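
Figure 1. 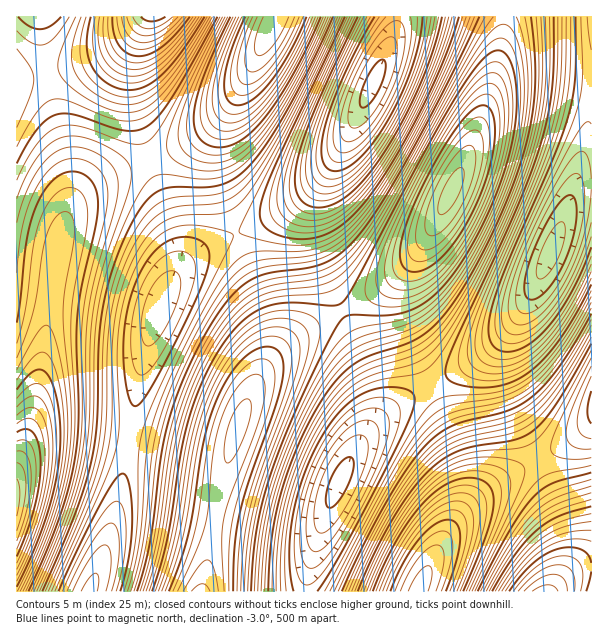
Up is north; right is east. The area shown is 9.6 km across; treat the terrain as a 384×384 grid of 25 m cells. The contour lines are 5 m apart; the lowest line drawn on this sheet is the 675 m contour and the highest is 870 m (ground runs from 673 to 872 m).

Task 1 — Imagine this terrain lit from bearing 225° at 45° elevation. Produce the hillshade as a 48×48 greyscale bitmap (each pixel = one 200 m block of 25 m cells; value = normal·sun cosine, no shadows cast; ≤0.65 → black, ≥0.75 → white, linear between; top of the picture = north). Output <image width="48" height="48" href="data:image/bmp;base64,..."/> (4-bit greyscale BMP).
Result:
<image width="48" height="48" href="data:image/bmp;base64,Qk32BAAAAAAAAHYAAAAoAAAAMAAAADAAAAABAAQAAAAAAIAEAAATCwAAEwsAABAAAAAAAAAAAAAAABEREQAiIiIAMzMzAERERABVVVUAZmZmAHd3dwCIiIgAmZmZAKqqqgC7u7sAzMzMAN3d3QDu7u4A////AERFaKvN3cuXZDIjRom8zMuodUREZ5q8yzM0Z5rN3cuoZDIjRXmrzMupdlRFZ4mruzM0V5rN3dypdTIjRXirzMuphlVFZ4mruzMzVoq93dy5dUMiNWirvLuph2VVZ4mruzMzRom83dy6hkMiNGiau7uph2VVZ4mruzMzRXm83d3Kh1MzNGeau7uph2VVZ4mruzMiNWis3d3Ll1QzNGeau7uph2VVZ4mruzMiNGir3e3LmGQzNFeKq7uph2VVZ4mqu0MyNFebzd3bqGVDNFeJq7qph2ZVZ4mqu0QyI1eazd3cqXVERFeJq7qph2ZVZ4mqu0QyI0aKvd3cuXZURFaJq7qph2ZVZ4mqu1QyI0Z5vN3cuYZURFaJqrqph2ZVZ4mau1UyIkV5rM3cuodlRVaJqrqph2ZVZniau2VDIjVoq83MuodlVVaJqruph2ZVZniau2ZDIjRom8zMupdlVWaJqruph2ZVZniau3ZTIjRnmrzMuphmVWeJqruph2ZVZniau3dUMjRXirzLuph2VWeJqrupmHZVZniaq4dkMzRWiau7uph2ZmeJqruqmHZVZniaq5hlQzRWiau7uph2ZmeJqruqmHZVZniaq5h1QzRWeau7qph2ZmeJqruqmHZVZniaq6l2RDRWeKq7qZh2ZmeJqruqmHZVVniaq6mGVERWeJqqqZh2ZmeJqruqmHZVVniau6qHVERWeJqqqYh2ZmeJq7u6mHZVVniau7qXZURWeJqqqYd2ZmeJq7u6mHZVVniau7qXZVVWeJqqqYd2ZmeJq7u6mHZVVniau7qYdlVWeJqqqYdmVWeJq7u6mHZUVWiau7uYdlVmeJqqqYdmVWZ4qru6mHZURWeau7uodmZmeJqqqYdmVVZ4mru7qHZURWeau7uodmZneJqqqYdmVVZ4mru7qXZERFeKu7uph2ZniJqqqYdmVVZ4mru7qXZENFaKu7qph2ZniZqqqYdlVVZ4mru7qXZUNFaJu7qYh2Zniaq7qphlVVVnmru7qYZUM0V5u6qYh2Z3iaq7qphlVVVniqu7uYZUM0V5q6qYd2Z3iau7uph2VFVniau7uodUMzRoqqqYd2Z3iau7uph2VEVniau7uodUMzRomqmYdmZniau7uph2VEVniau7updkMjRXmqmIdmZniau8u6h2VEVXiau7updkMiNWiamIdmZniau8y6l2VERWiau8uphkMiNGiZmHdlVmeavMy6l2VERWiavMu6h1MiNFeJmHZlVWeKu8y6mGVDRWeavMy6l1QyI1d6mHZlVWeJq8zLmGVDNGeavMy6l2QyI0Z6mHZVVWeJq8zLqHVDNFeKvMzLmGQyI0ZqmHZVRVZ5q8zLqXVDNFaKvMzLqGUyI0VqqXZVRFZ4q8zLqXVDM0aJvN3LqXVDIjVaqYZURFZ4m7zMuYZDM0V5vN3cuXZDIjRbqYdUREVomrzMuoZDM0V5rN3cuoZTMzRbqYdUREVnmrzMuoZTMjVorN3dypdUMzRLuodUMzRnirzMy5dUMzRom83dypdkMzRA=="/>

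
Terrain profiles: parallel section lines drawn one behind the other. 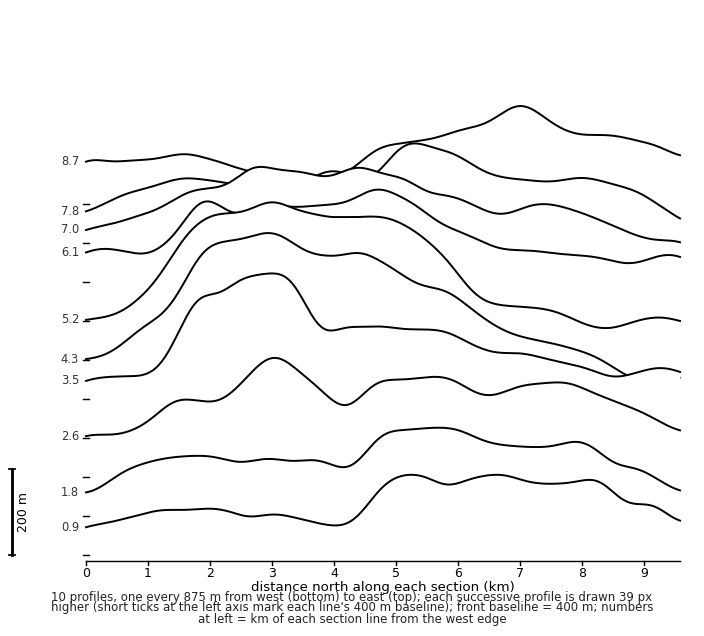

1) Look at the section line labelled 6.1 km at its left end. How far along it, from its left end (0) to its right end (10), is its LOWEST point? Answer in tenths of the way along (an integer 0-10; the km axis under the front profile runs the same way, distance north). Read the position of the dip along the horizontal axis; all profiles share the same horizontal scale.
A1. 9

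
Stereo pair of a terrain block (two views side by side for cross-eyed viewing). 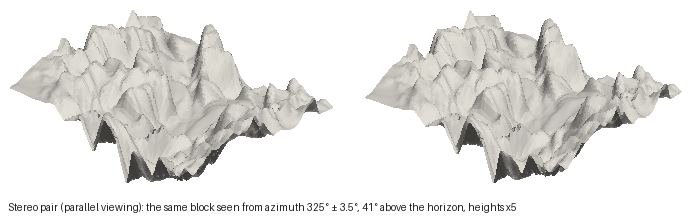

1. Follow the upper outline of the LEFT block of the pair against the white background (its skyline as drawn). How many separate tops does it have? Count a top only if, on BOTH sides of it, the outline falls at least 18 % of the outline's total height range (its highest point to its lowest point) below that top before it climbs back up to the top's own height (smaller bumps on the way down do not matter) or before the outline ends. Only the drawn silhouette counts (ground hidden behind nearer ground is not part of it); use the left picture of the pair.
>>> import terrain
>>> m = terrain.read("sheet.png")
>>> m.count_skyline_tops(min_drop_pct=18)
2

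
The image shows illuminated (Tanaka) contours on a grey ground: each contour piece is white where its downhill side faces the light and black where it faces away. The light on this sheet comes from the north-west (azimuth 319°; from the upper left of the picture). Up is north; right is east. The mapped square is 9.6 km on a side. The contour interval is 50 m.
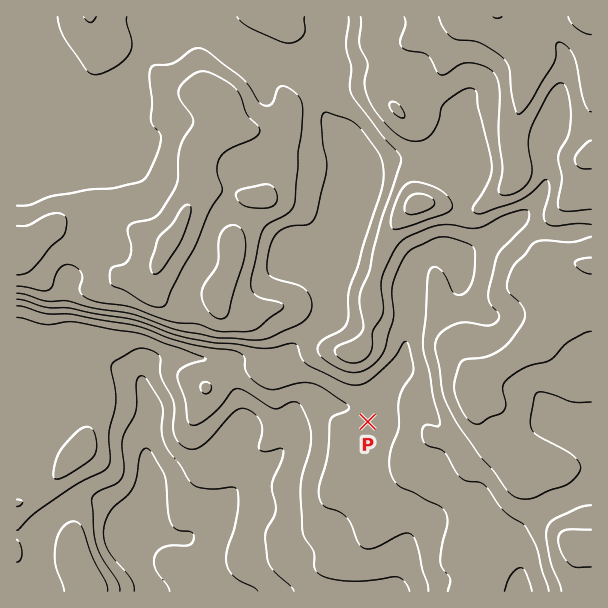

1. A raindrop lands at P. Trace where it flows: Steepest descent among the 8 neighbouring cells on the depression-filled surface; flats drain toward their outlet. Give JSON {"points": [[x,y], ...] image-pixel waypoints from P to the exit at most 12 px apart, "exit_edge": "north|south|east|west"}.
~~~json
{"points": [[368, 422], [366, 410], [354, 407], [342, 407], [330, 404], [318, 402], [306, 402], [294, 414], [293, 426], [288, 438], [281, 450], [269, 462], [257, 473], [245, 482], [233, 494], [221, 506], [209, 516], [197, 528], [185, 537], [173, 537], [161, 534], [149, 545], [143, 557], [143, 569], [147, 581], [152, 591]], "exit_edge": "south"}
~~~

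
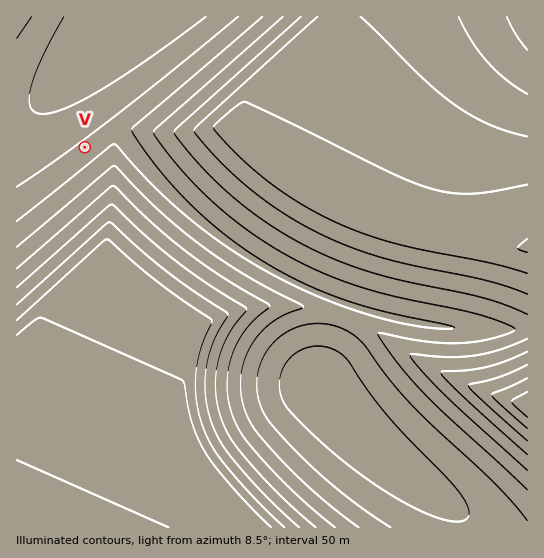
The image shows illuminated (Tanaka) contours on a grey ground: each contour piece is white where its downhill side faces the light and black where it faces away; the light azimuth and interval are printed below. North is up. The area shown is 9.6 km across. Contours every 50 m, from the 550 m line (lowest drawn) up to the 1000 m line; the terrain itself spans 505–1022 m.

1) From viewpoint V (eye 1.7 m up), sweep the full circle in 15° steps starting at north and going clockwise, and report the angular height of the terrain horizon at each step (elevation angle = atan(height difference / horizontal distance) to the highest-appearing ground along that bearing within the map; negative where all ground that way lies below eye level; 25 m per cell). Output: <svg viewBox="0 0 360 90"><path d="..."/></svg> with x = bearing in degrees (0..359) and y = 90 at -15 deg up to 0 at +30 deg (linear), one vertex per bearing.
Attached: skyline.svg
<svg viewBox="0 0 360 90"><path d="M0 64l15 1 15-1 15-2 15-6 15-5 15-1 15-2 15-3 15-1 15-2 15 0 15 2 15 4 15 6 15 4 15 3 15 2 15 1 15 1 15 0 15-2 15-3 15 2"/></svg>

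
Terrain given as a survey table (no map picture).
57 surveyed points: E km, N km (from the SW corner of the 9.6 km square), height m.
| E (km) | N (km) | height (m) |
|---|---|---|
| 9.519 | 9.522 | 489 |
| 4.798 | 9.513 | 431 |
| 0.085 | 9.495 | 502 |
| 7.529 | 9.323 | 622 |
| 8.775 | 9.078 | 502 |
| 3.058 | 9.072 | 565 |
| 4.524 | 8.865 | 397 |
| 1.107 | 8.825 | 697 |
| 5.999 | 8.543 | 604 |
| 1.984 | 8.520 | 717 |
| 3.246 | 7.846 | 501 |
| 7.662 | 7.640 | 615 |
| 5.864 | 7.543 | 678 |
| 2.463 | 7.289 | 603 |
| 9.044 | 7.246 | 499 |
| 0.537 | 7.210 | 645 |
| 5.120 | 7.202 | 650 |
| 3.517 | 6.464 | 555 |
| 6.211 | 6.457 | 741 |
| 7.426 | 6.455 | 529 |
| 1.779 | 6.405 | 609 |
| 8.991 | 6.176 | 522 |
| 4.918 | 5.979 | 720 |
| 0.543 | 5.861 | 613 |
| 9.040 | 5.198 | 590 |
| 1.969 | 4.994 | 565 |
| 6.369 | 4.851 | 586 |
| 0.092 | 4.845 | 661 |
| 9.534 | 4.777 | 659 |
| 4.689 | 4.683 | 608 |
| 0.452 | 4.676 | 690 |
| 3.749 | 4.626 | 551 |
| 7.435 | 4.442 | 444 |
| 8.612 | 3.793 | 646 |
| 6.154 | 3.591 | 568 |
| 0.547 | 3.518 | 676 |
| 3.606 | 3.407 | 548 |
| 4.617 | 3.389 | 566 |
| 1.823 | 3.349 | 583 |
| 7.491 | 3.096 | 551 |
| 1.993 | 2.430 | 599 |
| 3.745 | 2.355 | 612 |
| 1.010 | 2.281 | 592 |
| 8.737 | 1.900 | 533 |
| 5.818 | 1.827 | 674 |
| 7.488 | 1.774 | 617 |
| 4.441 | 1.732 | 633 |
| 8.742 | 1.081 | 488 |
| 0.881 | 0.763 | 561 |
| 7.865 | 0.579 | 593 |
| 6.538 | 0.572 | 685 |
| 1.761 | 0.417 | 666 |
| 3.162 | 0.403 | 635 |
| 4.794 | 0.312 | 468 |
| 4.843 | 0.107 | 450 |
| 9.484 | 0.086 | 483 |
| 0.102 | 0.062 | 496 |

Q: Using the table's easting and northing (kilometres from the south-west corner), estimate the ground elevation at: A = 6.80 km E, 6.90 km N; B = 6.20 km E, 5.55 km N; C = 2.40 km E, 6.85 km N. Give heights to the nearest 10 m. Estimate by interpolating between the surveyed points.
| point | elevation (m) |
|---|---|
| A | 670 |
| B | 670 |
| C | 600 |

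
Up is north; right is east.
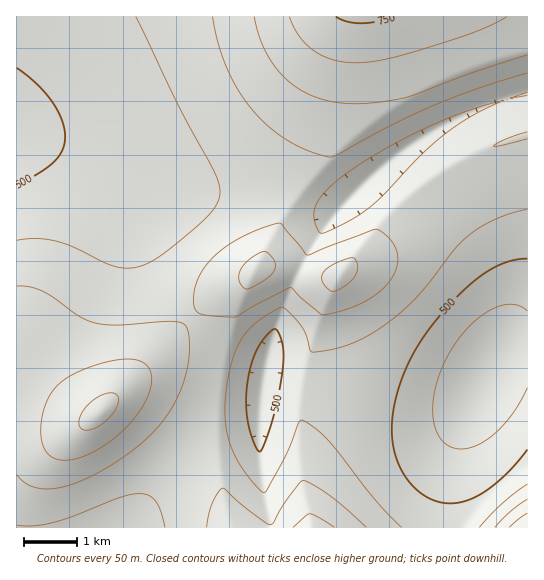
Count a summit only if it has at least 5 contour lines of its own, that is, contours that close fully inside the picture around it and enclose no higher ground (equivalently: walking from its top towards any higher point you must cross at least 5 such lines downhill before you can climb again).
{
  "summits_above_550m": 0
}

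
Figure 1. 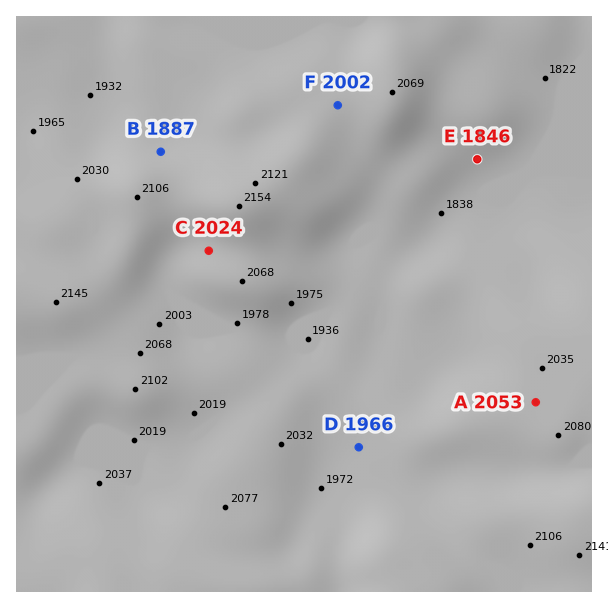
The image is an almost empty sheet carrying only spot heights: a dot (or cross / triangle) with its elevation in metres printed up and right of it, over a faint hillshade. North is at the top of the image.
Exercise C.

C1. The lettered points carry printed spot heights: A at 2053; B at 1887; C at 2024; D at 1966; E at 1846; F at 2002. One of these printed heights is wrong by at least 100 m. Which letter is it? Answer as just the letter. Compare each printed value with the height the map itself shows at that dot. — B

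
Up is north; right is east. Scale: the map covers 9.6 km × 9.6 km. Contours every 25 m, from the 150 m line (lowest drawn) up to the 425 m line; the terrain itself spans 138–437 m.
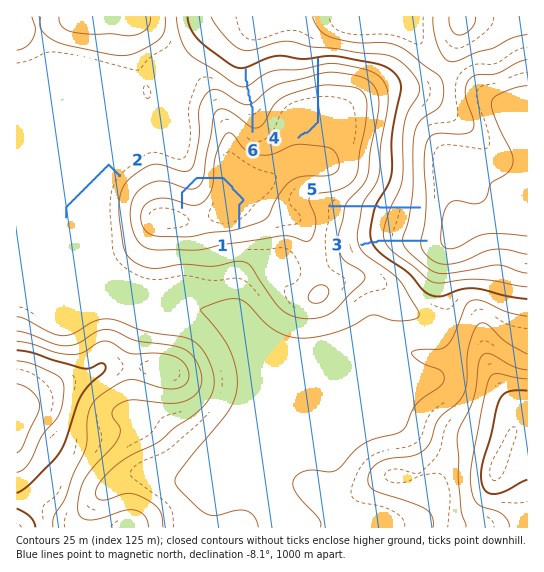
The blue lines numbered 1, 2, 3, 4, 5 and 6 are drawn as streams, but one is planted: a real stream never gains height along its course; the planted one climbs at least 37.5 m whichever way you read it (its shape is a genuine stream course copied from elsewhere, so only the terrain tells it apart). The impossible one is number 1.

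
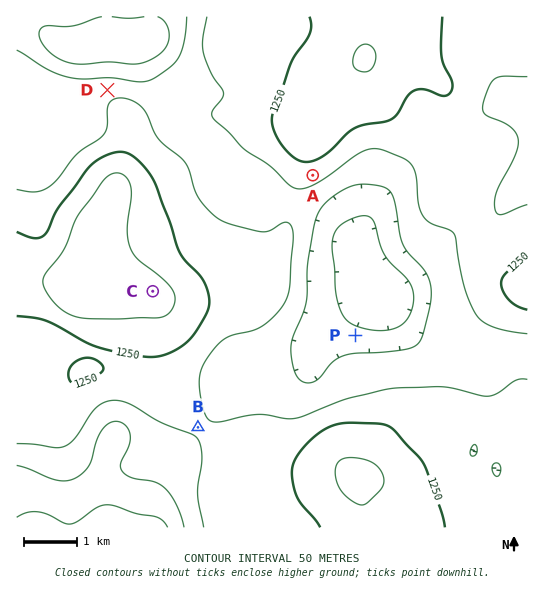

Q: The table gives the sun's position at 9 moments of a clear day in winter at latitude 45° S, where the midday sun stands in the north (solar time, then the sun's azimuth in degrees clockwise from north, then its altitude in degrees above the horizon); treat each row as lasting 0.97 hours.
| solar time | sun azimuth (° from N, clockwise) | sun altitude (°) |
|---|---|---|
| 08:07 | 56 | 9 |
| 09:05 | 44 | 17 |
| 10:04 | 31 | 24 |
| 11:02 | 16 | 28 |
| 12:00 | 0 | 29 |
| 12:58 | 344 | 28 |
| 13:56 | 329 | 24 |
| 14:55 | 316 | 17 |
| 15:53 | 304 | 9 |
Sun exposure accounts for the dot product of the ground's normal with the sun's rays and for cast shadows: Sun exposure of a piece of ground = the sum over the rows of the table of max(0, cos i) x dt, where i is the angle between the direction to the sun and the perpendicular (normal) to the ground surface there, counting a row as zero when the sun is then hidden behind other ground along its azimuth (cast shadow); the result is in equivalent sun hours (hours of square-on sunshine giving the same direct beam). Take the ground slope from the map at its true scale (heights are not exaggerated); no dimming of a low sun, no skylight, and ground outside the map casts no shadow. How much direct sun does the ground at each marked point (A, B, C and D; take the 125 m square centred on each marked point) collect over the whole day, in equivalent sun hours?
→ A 2.3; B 3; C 3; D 3.7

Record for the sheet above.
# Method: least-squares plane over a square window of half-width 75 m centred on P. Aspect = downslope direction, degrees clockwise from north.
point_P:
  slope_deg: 6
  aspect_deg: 8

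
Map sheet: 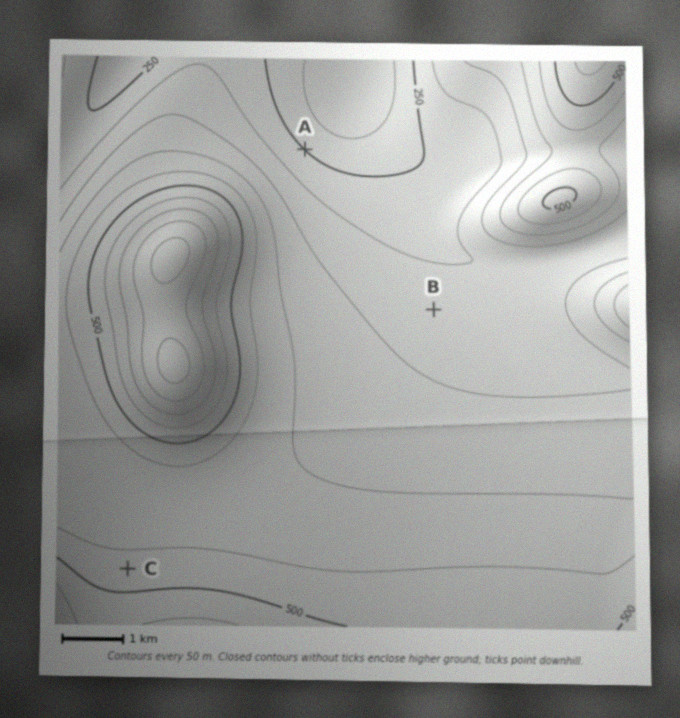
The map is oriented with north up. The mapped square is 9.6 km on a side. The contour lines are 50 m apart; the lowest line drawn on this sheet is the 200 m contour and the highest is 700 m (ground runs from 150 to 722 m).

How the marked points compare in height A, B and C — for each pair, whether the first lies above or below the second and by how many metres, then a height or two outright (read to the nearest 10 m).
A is below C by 220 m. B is below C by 150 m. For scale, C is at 470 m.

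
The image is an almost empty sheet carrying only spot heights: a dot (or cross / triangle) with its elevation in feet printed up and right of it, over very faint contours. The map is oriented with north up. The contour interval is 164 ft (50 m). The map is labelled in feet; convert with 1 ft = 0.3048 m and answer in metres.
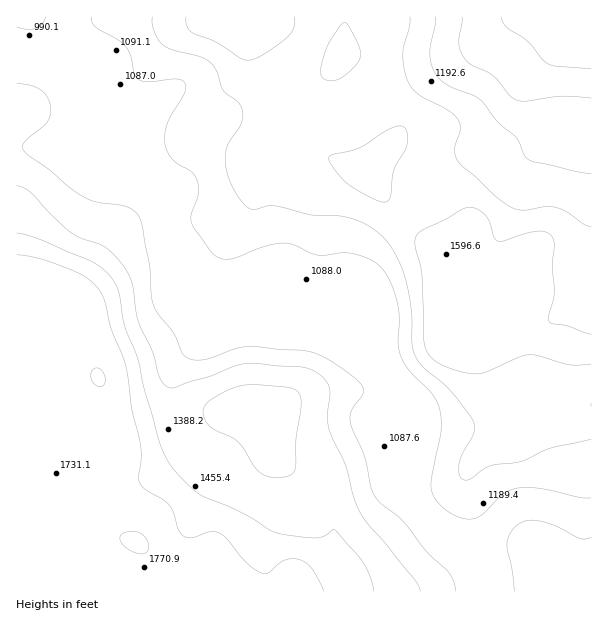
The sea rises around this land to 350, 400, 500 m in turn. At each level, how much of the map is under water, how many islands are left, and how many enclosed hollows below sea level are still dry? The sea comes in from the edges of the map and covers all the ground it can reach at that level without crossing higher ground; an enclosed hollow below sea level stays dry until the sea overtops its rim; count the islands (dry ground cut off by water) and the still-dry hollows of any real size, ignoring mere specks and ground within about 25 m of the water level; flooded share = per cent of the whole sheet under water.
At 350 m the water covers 28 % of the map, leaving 0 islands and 0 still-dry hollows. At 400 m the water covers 46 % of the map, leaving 0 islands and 0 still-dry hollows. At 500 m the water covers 86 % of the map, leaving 0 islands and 0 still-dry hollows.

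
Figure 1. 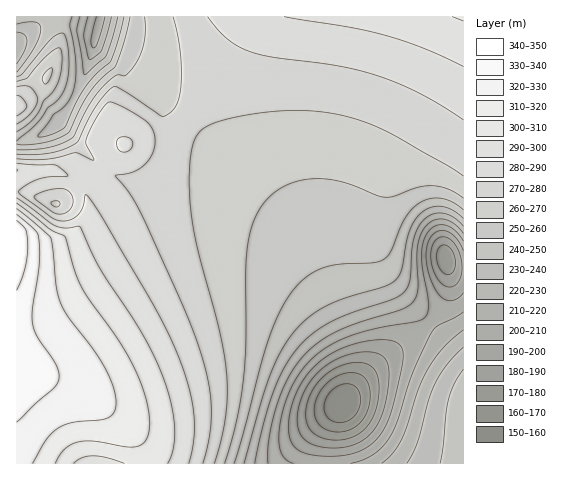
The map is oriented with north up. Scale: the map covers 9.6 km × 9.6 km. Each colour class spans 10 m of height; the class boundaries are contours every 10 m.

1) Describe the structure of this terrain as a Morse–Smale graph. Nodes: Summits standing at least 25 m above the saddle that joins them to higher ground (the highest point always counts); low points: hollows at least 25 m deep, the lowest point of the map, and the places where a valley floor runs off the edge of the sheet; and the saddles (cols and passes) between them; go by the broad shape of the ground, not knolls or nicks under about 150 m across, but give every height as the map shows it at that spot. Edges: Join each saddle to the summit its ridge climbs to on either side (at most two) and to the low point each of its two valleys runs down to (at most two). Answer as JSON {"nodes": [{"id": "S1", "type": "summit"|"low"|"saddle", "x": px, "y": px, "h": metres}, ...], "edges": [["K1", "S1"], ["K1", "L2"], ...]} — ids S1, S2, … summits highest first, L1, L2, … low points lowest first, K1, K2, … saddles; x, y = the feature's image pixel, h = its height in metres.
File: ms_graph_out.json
{"nodes": [
{"id": "S1", "type": "summit", "x": 17, "y": 243, "h": 350},
{"id": "S2", "type": "summit", "x": 461, "y": 17, "h": 301},
{"id": "S3", "type": "summit", "x": 17, "y": 109, "h": 285},
{"id": "S4", "type": "summit", "x": 463, "y": 416, "h": 245},
{"id": "L1", "type": "low", "x": 342, "y": 404, "h": 151},
{"id": "L2", "type": "low", "x": 446, "y": 259, "h": 173},
{"id": "L3", "type": "low", "x": 98, "y": 26, "h": 206},
{"id": "K1", "type": "saddle", "x": 186, "y": 120, "h": 270},
{"id": "K2", "type": "saddle", "x": 17, "y": 143, "h": 250},
{"id": "K3", "type": "saddle", "x": 430, "y": 322, "h": 209}],
"edges": [["K1", "S1"], ["K1", "S2"], ["K1", "L1"], ["K1", "L3"], ["K2", "S1"], ["K2", "S3"], ["K2", "L3"], ["K3", "S2"], ["K3", "S4"], ["K3", "L1"], ["K3", "L2"]]}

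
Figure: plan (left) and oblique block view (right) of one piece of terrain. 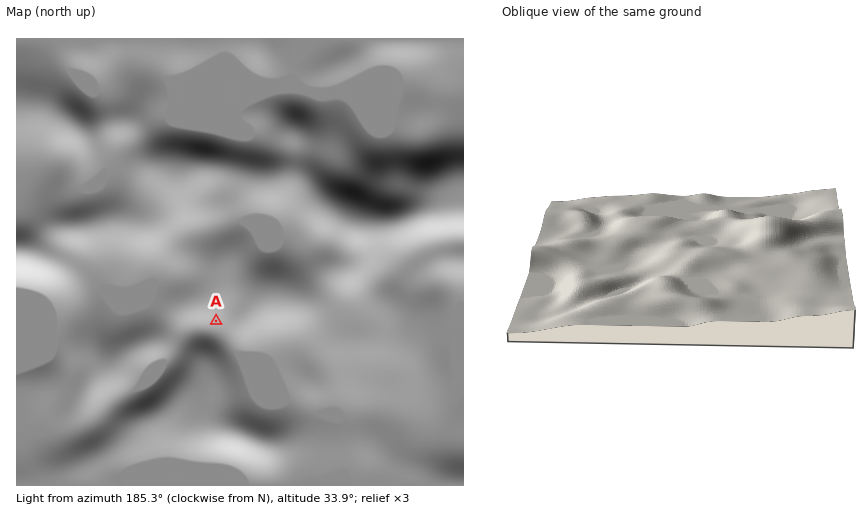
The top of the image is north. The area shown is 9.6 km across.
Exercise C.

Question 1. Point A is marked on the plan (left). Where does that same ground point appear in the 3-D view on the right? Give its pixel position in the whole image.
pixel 668 269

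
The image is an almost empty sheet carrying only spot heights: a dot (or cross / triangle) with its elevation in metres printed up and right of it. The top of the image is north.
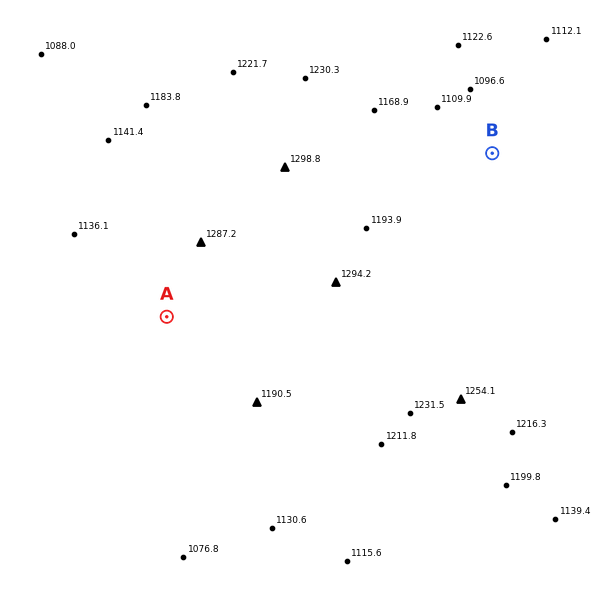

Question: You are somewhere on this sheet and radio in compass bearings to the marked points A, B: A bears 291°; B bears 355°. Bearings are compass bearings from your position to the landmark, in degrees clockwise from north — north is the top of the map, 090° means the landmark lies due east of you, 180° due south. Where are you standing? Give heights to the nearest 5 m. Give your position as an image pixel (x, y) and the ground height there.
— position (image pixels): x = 518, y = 452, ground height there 1185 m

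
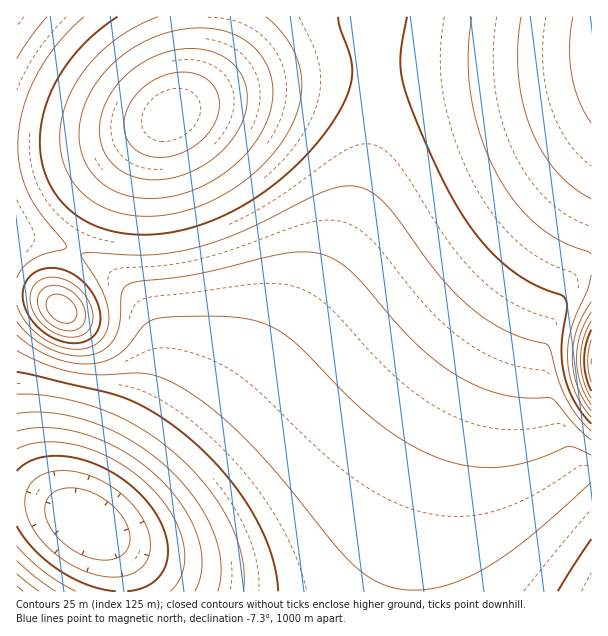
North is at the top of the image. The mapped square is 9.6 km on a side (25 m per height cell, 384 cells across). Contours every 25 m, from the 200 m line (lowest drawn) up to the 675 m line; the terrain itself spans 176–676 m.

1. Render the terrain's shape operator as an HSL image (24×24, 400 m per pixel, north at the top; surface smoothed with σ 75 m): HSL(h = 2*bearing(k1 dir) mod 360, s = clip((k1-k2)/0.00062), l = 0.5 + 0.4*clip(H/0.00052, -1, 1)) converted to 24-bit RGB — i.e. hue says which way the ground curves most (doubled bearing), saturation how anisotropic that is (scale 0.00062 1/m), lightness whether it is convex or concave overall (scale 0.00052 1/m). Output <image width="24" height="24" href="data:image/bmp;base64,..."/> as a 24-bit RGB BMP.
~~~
<image width="24" height="24" href="data:image/bmp;base64,Qk32BgAAAAAAADYAAAAoAAAAGAAAABgAAAABABgAAAAAAMAGAAATCwAAEwsAAAAAAAAAAAAAdYN5c3V8e2l8f2B3glpwh1ppi11ijmljkHhpkIJvjYd0ioh4h4Z7hIR9goJ+goB+gYB+goB+goB+g4B9hIF9hYJ8hoJ8h4N7fX5teGhneFxkelVgflRcg1lYiGpfjXxlkYprkZFxi451h4p5hId8g4R9goJ+gYB+gX9+gn9+goB9g4B9hIF9hYF8hoJ8h4J7f21feVpYd1JXeFJWe1hXgGtfh4Bli45qiJJvhZFzg453gop6goZ8gYN+gYF+gYB+gX9+gn9+gn99g4B9hIB9hYF8hoF8h4F7gVxXe1NWeFNZd1pdeGpjfoBqe4tsepJuepRyfJF1fY15f4h7gIV9gYJ+gYB/gX9+gX5+gn9+gn99g399hIB9hYB8hoB8h4F7g1deflhlel5sd2pxcXtzb4l1b5J1cZZ2dJR3d5B5eot7fYZ9f4N+gIF/gX9/gX5+gX5+gn5+gn59g399hH99hYB8hoB8inF1h150g2J+eWqBcHaDcIyLcJSIcZiFdJeCdpOAeY1/fIh/foR/f4F/gIB/gX5/gX5+gX5+gn5+gn59g359hH99hX98hnl5l0d6jGaMfWqLbm6Nb4ORcJSWcZmTc5eNdpSIeY+Ee4mCfYWAf4KAgIB/gH9/gX5/gX5/gX5+gn1+gn59g359hH59hX98jV6LoARng2yReW+Pc3qNco6ScZeVc5eTdpONeY6Ie4qEfYWCfoKBf4CAgH+AgH5/gX5/gX5/gX5/gn1+gn19g359hH59hH18ghuZsQCgjmuPi2ZvjIxkYpdgZJqBcJSNd42JeomFfIWCfoOAf4GAf3+AgH6AgH6AgX5/gX5/gX5/gn1+gn1+g319g359hXeEQgCTiwDpnUBkqUgrpr8sMcc+Sa2PZ5KTd4iFe4SAfIJ/fYF+foB/f39/gH6AgH6AgX6AgX5/gX5/gn1/gn1+g319g319eHGHAQCRChj3vBZ31GxMe+51OvDMNoe4Y3OOeIKAeoJ6e4J7fIF8fYB9fn9+f35/gH6AgH6AgX6AgX5/gn1/gn1/g31+g319fHiEAESYAKTqi0Li2PPw1Pf0PkblWTOndGaFe4B4e4N3eoJ4eoF5e4B7fIB9fn9/f35/gH6AgX6AgX6Agn6Agn5/g31/g31+g319JIGXALSRXunxs/K903B+vRaWlT+Jgm50foR0eoV0eIR1doN2eIJ6eoF8fIB+fX9/fn6AgH6AgX6AgX6Agn6Agn5/g35/hH1+ZoSJFppoK9ox4OAYvSgPoitIjV1mh4JxgIdyeYdydYZyc4V0dYN5d4J8eoF+fICAfX6Afn6AgH6BgX6Bgn6Agn6Ag35/g35/g31+UJGCh5xJo3o5n1FBlF5djHpvi4lzgopzeYlycohxcYd1coV5dIR9d4N/eYGBe3+BfX6Af36BgX6Bgn6Bgn6Ag36Ag35/hH5/d4V7iXNtkGlokmxwkHN0jn53jIh4hot3e4p1col0cYl4cYd8coZ/dISCd4ODeoCCfH6BfX2BgH6BgX6Cgn6Bg36Ag36AhH5/hH5/jHSLj3SJkXeGknqCkXx9joR+i4t/f4p8d4p8c4p/cYmCcYiFcoaGdYOEeICDen6CfH2Bfn2BgH6Cgn6Cgn+Bg3+Bg3+AhH+AhHSNi3aQknmSlH2OlIGKkoSHjYeGhIqFfouHd4uJcouLcIeKcYSIc4GGdn+EeX6De32CfX2Cf36CgX6Cgn+Cg3+Bg3+BhH+AenSNgneQinuSk4CVloOTloaRk4iQjIiPgoaNe4WNdIONcYGMcH+Kcn2IdH2Gd3yEenyDfHyCfn2CgH6Cgn+Cg3+Cg3+Bg4CBc3eMd3eOgHyQioGTk4WVl4eWl4iWkoeViYOSfX2QdnqPcnmOcXiLcXmJc3mHdnqFeXuEe3yDfX2CgH6CgX+Cgn+Cg4CCg4CBcn+LdYCNe4GOgYOPjIeRlIiTl4eUl4WWkYGViHyTfneRdnOPcXGMcXOKc3aHdniGeHqEe3uDfXyCf36CgH+CgoCCgoCCg4CCcYaKc4iLd4qMfouMhYqLjoiLkoaMlYOOlX+SkXuTiHeRgHOPeXKMdnKJdXSHdnaGeHiEenuDfHyDfn6CgH+CgYCCgoCCg4CCcYiGcYqFc4uDeIuBfop/iYuCjoWCkX+Ck3uFkniJj3WLinOMgnOJfHSGeXWFeHeEeXiEenqDfHyDfn6Cf3+CgICCgYCCgoGCcYeAcIl+cIp7c4t4eIt2hIt5jIh6j353knNzkm9zj25ziW91g3N4f3d+eXh/eHmBeXqCe3uCfH2Cfn6Cf3+CgICCgYCCgoGC"/>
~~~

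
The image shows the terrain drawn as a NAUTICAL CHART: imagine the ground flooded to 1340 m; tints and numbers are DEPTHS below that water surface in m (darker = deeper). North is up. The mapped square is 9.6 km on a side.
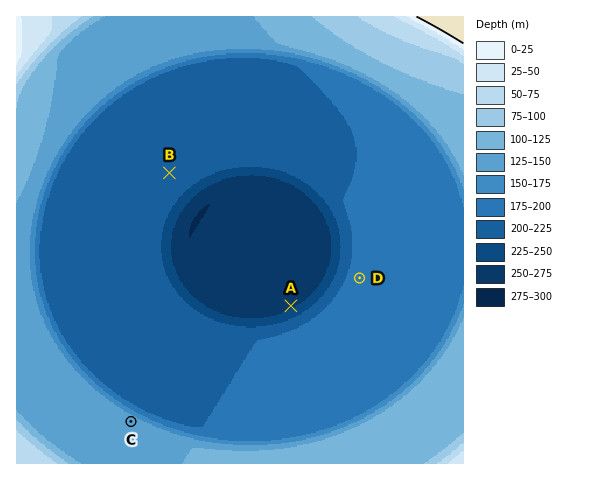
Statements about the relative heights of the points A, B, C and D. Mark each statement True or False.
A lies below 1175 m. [True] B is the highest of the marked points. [False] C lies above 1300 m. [False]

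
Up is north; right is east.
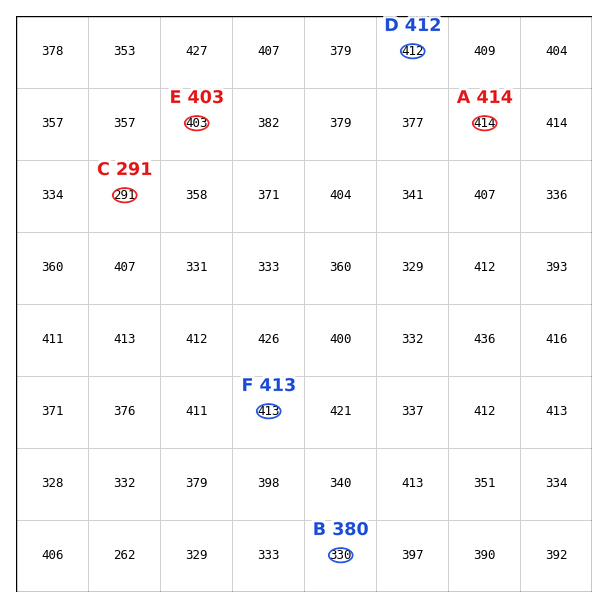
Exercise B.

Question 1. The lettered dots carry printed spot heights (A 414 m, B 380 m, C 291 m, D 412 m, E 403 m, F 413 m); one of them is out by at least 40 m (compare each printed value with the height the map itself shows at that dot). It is B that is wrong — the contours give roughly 330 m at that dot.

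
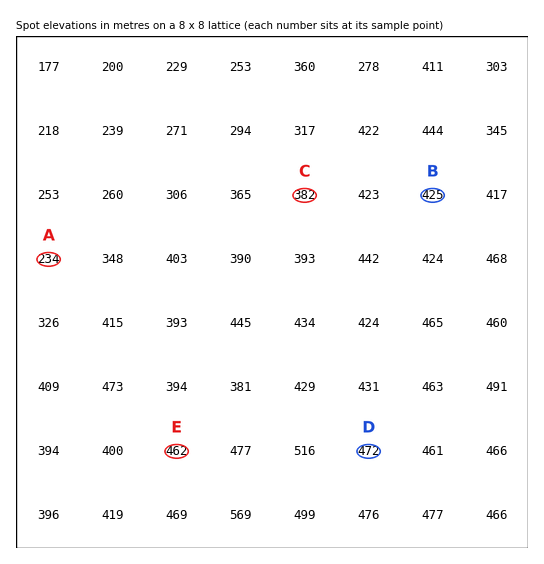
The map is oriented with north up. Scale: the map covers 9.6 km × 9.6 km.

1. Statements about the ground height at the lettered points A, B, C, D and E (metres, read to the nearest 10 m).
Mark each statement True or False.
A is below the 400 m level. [True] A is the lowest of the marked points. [True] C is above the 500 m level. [False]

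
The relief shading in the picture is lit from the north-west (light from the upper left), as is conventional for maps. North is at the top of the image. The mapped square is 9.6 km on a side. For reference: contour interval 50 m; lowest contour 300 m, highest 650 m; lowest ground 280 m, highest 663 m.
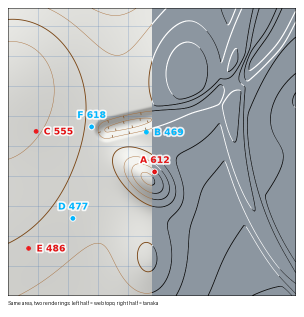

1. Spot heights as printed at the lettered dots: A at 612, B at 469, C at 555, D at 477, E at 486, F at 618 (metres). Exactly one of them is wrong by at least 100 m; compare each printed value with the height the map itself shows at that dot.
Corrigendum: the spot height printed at F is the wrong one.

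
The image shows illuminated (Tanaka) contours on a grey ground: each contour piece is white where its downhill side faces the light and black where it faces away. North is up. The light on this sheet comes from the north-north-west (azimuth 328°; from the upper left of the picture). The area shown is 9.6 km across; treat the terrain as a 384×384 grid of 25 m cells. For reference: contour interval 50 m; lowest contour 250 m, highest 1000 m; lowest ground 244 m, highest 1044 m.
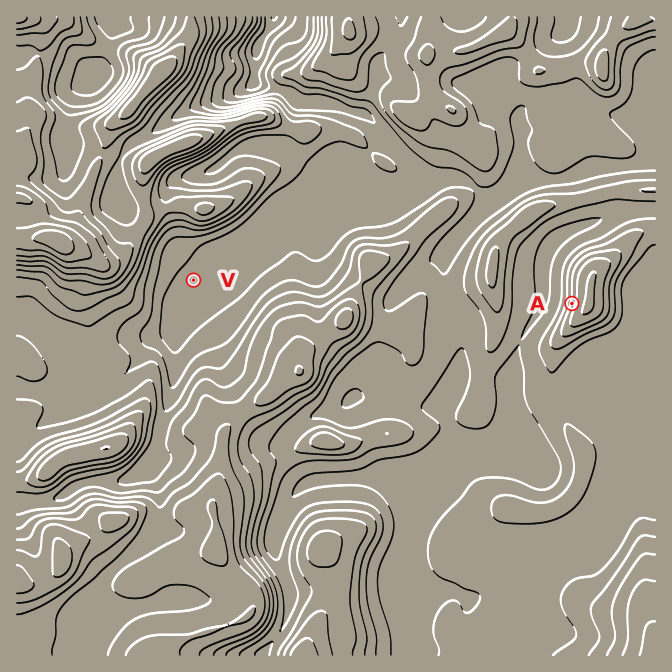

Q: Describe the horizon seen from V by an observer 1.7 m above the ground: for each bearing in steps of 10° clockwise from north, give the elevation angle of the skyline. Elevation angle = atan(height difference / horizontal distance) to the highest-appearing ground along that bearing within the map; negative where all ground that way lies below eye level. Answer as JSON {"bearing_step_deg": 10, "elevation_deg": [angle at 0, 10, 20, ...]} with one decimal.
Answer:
{"bearing_step_deg": 10, "elevation_deg": [14.2, 15.3, 12.6, 8.4, 1.7, 2.1, 1.5, 0.8, 3.6, 3.9, 6.5, 8.0, 9.0, 9.3, 8.5, 8.1, 6.7, 7.0, 6.2, 4.7, 7.2, 8.2, 5.6, 5.0, 7.5, 9.6, 11.3, 15.7, 18.4, 17.9, 17.1, 15.7, 14.9, 13.1, 12.3, 12.3]}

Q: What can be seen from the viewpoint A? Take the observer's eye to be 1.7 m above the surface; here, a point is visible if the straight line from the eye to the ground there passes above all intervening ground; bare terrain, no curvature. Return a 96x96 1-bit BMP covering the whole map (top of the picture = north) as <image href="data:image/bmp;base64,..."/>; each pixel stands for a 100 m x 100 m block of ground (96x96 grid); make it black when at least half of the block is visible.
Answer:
<image width="96" height="96" href="data:image/bmp;base64,Qk2+BAAAAAAAAD4AAAAoAAAAYAAAAGAAAAABAAEAAAAAAIAEAAATCwAAEwsAAAIAAAAAAAAA////AAAAAAAAAB4AAD///gAAAAAAAB4AAD///gAAAAAAAAAAAD///gAAAAAAAAAAAB///wAAAAAAAAAACB///wAAAAAAAAAADA///wAAAAAAAAAAHA///4AAAAAAAAAAHAf//4AAAAAAAAAAHAP//4AAAAAAAAAAHAH//wAAAAAAAAAAHAD//gAAAAAAAAAAeAD//gAAAAABAAAA+AD//gAAAAABgAAB+AD//gAAAAABwAAB+AH//gAAAAABwAAD+AP//wAAAAADAAAD+Af//wAAAAACAAAD/Af//4AAAAAGAQAD/Af//+AAAAAGAIAD/A////wAAAAMAcAD/A////wAAAAAB+AD/B////4AAAAAH+AH/A////4AAAAAGAAH+AP///4AAAAAAAAH+AB///4AAAAAAAAH8AAf//8AAAAAAAAD8AAH//8AAAAAAAAD8AAB//8AAAAAAAAD8AAAf/8AAAAAAwAD+AAAH/8AAAAAA4AB/AAAD/+AAAAAA8AB/gDwD/+AAAAAA8AB/wP4P/+AAAAAAIAB/8f///+AAAAAAAAB///////AAAAAAAAA///////AAAAAAAAAB//////AAAAAAAAAA//////gAAAAAAAAA//////gAAAAAAAAA/+A///gAAAAAAAAAD+AP//wAAAAAAAAAB/AH//wAAAAAAAAAB/AH4fwAAAAAAAAAD/gHwP4AAAAAAAAAD/gH4H4AAAAAAAAAD/wH4H8AAAAAAAAAD/4PwH+AAAAAAAAAB/4PwH/AAAAAAAAAAB4fwD/gAAAAAAAAAB8PgD/wAAAAAAAAAB8PAD/4AAAAAAAAAB+GAD/8AAAAAAAAAA+GAD/8AAAAAAAAAA+AAD/8AAAHAAAAAA+AAH/+AAAD4AAAAAeAAH/8AAAB8AAAAAOAAH/4AAAB+AAAAAHAAH/wAAAD+AAAAAHAAH/wAAA//AAAAAHAAH/wAAB//AAAAACAAD/wAAB/nAAAAAAAAD/wAAD/nAAAAAAAAB/wAAD/jgAAAAAAAB/wAAB/BgAAAAAAAA/wAAAeBwIAAAAAAAPwAAccAwPgAAAAAAH4AA8MBgHwAAAAAAB4AB4MAABwAAAAAAAAABwMAAAYAAAAAAAAABgEBAAIAAAAAAAAABAEBgAAAAAAAAAAADgABwAAAAAAAAAAABgAB8AAAAAAAAAAABwAA/gAAAAAAAAAABgAAP4AAAAAAAAAAAAAAD8AAAAAAAAAAAAAAA/AAAABAAAAAAAAAAPgAAAHwAAAAAAAAAB+AAAP8AAAAAAAAAAPgAAf+AAAAAAAEAABgAAH+AAIAAAAGAAAAAABwAA4AAAADwAAAAABgAB4AAAAB8AAAAAAAAD8AAAAA+AAADwAAAP8AAAAAfAAAPwAAAf8AAAAAPAAA/gAAAP8AAAAAHwAAfgAwAAOAAAAAH4AAPgB/gwAAAAAAD4AAHgB//wAAAAAAB8AAD4AAf4AAAAAAA+AAB8AAH4AAAAAAA/AAA8AAB4AAAAAAA/AAA8AAAYAAAAAAA/gAA4AAAYAAA="/>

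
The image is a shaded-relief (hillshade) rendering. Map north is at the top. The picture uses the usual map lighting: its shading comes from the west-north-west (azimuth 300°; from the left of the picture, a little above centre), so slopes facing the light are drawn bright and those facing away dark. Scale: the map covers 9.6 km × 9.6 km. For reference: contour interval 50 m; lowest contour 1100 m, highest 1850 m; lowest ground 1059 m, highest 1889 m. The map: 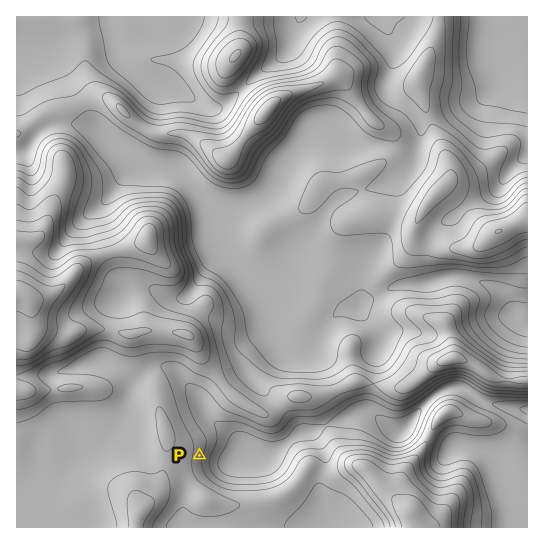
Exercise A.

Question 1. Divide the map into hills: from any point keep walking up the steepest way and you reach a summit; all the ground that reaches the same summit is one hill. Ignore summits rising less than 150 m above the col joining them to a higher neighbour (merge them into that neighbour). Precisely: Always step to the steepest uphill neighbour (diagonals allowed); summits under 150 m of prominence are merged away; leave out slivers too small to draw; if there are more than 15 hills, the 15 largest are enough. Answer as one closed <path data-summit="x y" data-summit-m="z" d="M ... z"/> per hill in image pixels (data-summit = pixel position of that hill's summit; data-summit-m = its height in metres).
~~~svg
<path data-summit="17 294" data-summit-m="1889" d="M299 16l-283 1 1 511 312-1-9-32 0-16 5-16 0-6-4-12-10-12 44-20 14-2-1-5 7-28 1-25 5-12-1-7-22-26-13 1-10 6-14 18-11 0-17-8-13-15-4-13 0-10 9-12 4-10 0-11-25-53-2-2-39 17-6-1-21-26-17-17-5-3-21-2-55-35-11-15-26-50-12-12-8-1 29-21 8-4 28-5 4-5 6 38 13 15 21 15 9 2 15 0 31 18 13 1 9-5 32-31 20-13 9-9 7-21 5-10z"/><path data-summit="498 231" data-summit-m="1551" d="M527 53l-22 2-1 12-4 11-7 9-12 12-60 22 0 13-6 18-6 1-20-5-36-4-28-15-8 0-9 8-21 26-14 27-10 9 21 40 5 15 0 11-4 10-9 12 0 10 4 13 13 15 17 8 11 0 11-15 7-6 6-3 10 0 10-8 28-14 10-3 27-1 15-6 20 0 30 11 13 14 5 13 8 6 7 1z"/><path data-summit="267 110" data-summit-m="1629" d="M378 16l-77 0-13 34-9 9-20 13-32 31-9 5-13-1-31-18-15 0-9-2-21-15-13-15-6-38-4 5-28 5-8 4-26 20 17 14 26 50 11 15 55 35 21 2 5 3 17 17 19 24 8 3 46-21 7-9 11-23 21-26 9-8 12 2 29 14 31 3 20 5 7-2 4-10 1-16-6-11-22-15-6-9-2-5 10-27 0-17z"/><path data-summit="453 358" data-summit-m="1628" d="M465 277l-20 0-15 6-33 2-32 16-6 6 5 10 13 13 4 8-5 15 0 16-8 41 27 21 4 1 6-3 11-15 19-19 14-7 12 0 25 15 35 6 7 0 0-86-7-2-8-6-5-13-13-14z"/><path data-summit="410 511" data-summit-m="1693" d="M369 412l-14 1-44 20 10 12 4 12 0 6-5 16 0 16 10 33 198-1 0-33-19-4-13-28-7-7-19-8-17 1-43-21-11 5-4-1z"/>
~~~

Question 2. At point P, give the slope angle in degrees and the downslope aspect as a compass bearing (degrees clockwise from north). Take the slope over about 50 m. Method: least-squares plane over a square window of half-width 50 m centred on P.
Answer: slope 16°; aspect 103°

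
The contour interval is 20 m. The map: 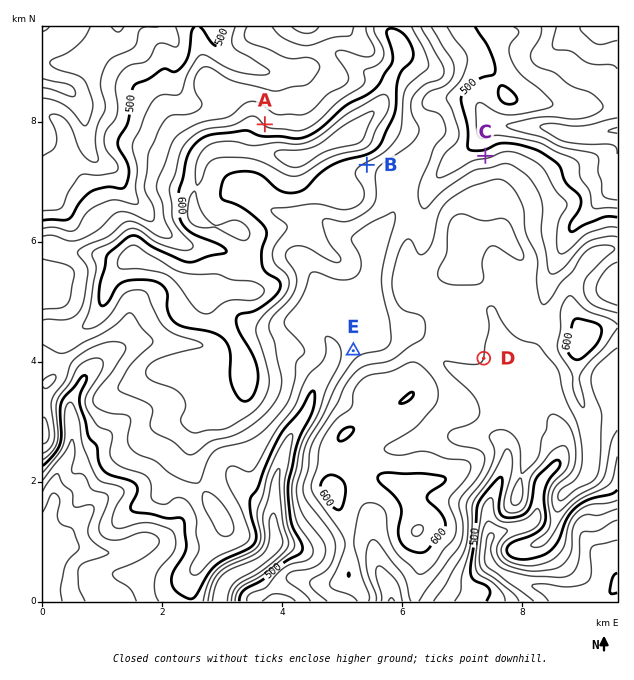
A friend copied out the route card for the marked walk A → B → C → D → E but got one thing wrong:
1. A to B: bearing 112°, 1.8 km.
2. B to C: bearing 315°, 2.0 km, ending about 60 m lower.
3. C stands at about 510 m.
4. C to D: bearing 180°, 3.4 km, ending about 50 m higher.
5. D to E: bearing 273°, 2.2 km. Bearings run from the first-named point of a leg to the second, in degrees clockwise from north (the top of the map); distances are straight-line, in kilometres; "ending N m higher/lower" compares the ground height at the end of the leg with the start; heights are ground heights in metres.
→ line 2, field bearing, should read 86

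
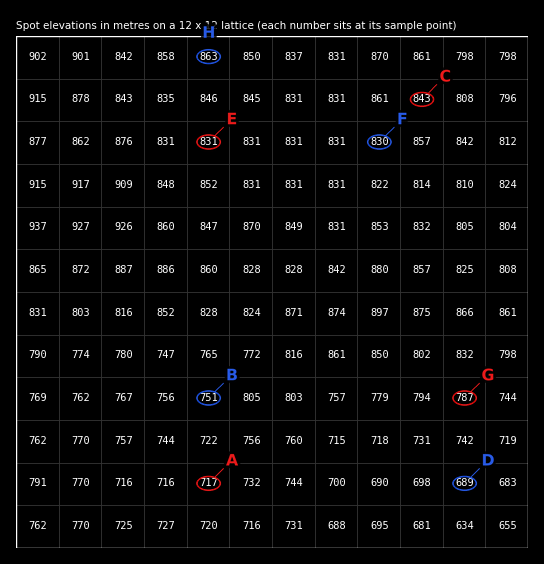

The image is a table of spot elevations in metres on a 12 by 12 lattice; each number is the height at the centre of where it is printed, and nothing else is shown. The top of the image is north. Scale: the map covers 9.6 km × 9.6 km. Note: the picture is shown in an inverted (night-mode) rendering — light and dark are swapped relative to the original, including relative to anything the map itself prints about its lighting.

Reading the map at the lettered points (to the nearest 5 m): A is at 715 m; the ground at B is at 750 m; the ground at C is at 845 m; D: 690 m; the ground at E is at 830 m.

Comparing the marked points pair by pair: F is higher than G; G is lower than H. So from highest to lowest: H F G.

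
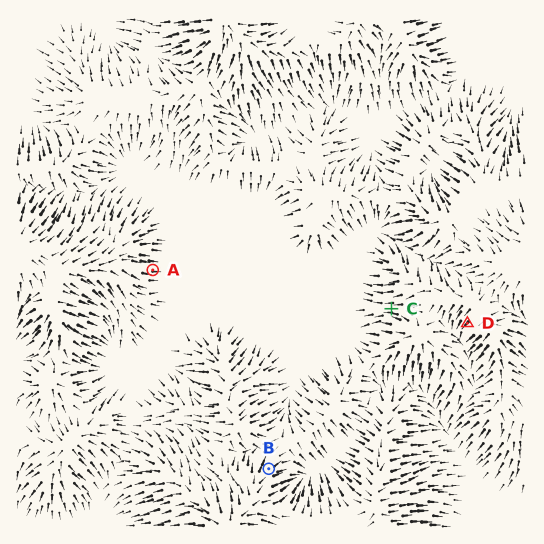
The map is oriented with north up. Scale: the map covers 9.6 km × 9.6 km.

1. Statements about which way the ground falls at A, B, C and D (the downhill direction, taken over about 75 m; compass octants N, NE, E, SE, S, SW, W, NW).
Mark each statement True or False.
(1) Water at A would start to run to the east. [True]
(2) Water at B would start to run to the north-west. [False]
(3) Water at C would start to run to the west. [True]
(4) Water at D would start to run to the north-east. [False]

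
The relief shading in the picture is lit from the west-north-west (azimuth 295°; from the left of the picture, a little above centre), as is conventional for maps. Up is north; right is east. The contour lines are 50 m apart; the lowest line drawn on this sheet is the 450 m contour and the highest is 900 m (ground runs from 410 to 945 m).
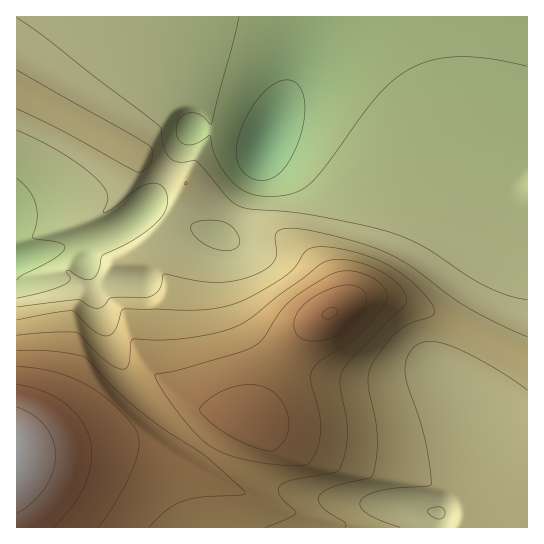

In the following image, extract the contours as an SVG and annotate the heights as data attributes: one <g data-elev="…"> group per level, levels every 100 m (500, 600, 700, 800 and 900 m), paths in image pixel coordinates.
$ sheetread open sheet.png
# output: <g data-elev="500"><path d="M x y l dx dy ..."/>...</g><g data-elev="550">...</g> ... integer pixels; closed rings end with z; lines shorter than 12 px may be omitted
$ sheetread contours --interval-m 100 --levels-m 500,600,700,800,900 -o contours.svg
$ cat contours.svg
<g data-elev="500"><path d="M17 178l12 12 7 15 1 13-4 17 0 3 25 4 6 3 1 2-3 6-7 5-33 17-5 5"/><path d="M527 66l-36-7-29-2-25 2-23 8-19 12-17 16-52 71-17 19-11 6-11 4-14 2-15-1-16-6-14-13-13-20-5-21-13 7-10 2-8-4-3-8 3-14 8-6 6 0 6 1 6 4 5 6 1 0 28-107"/></g><g data-elev="600"><path d="M400 527l-30-12-8-6-2-6 5-6 12-6 20-3 30-2 4-1-2-22-5-26-19-62 1-14 7-13 6-4 8-3 11 1 12 4 39 19 38 25"/><path d="M527 337l-33-15-28-15-55-40-22-13-43-15-32-8-20-3-11 1-7 4-1 5 1 17-5 10-11 8-17 6-16 3-17 0-45-8-2 1-3 14-7 6-8 3-34 0-8 8-4 2-8-1-13-7-61 7"/><path d="M17 109l48 23 72 40 4 0 3-2 7-8 1-11-3-6-132-75"/></g><g data-elev="700"><path d="M265 527l30-13 0-3-11-10-5-7-1-5 3-4 14-6 40-6 5-4 5-18 2-17-1-17-6-30 1-12 3-6 6-8 55-56 2-6-2-6-5-7-9-8-15-9-18-7-17-3-14 2-8 4-69 54-16 8-21 7-30 5-22 1-28-1-2 4-2 21-2 3-4 2-8-2-9-6-29-29-27 0-33 3"/></g><g data-elev="800"><path d="M98 527l20-29 16-32 5-20 0-8-3-8-8-11-18-18-26-18-15-6-17-6-35-4"/><path d="M264 450l9 1 4-2 8-10 4-10 0-11-4-11-6-9-8-7-8-4-8-2-18 1-20 8-17 13 0 3 3 5 20 16 19 11z"/><path d="M308 341l10 0 12-3 12-5 9-7 8-9 6-12 1-8-3-7-10-5-14 1-18 7-16 10-8 11-3 12 4 10z"/></g><g data-elev="900"><path d="M17 514l16-12 12-15 8-16 3-16-3-16-8-13-12-11-16-8"/></g>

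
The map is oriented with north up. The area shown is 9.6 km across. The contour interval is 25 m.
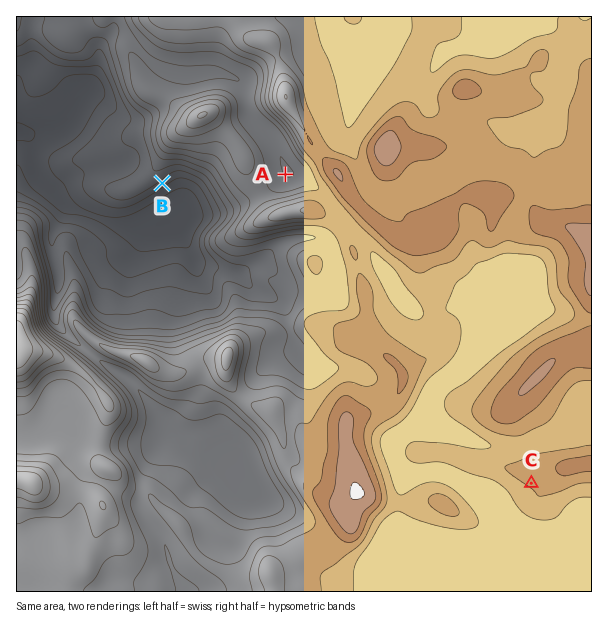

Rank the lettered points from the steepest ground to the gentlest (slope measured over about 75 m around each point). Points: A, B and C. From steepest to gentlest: B C A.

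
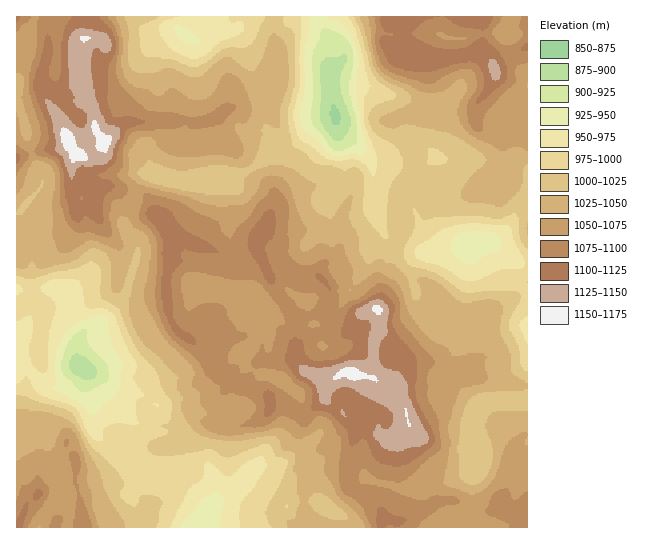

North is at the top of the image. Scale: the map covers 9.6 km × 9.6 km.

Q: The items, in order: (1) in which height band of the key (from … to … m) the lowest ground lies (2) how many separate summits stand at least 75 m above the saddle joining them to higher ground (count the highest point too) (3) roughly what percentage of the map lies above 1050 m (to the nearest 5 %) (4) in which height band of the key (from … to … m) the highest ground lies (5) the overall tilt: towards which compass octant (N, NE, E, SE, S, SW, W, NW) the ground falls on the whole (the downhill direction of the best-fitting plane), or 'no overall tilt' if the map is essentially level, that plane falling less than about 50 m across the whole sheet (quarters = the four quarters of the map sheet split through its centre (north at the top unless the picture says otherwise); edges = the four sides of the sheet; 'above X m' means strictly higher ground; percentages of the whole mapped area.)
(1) Between 850 and 875 m: that is the band holding the lowest ground.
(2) Counting only tops that stand 75 m proud, the map has 4 summits.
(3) About 45 % of the map lies above 1050 m.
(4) The highest point is somewhere between 1150 and 1175 m.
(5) On the whole the map has no overall tilt.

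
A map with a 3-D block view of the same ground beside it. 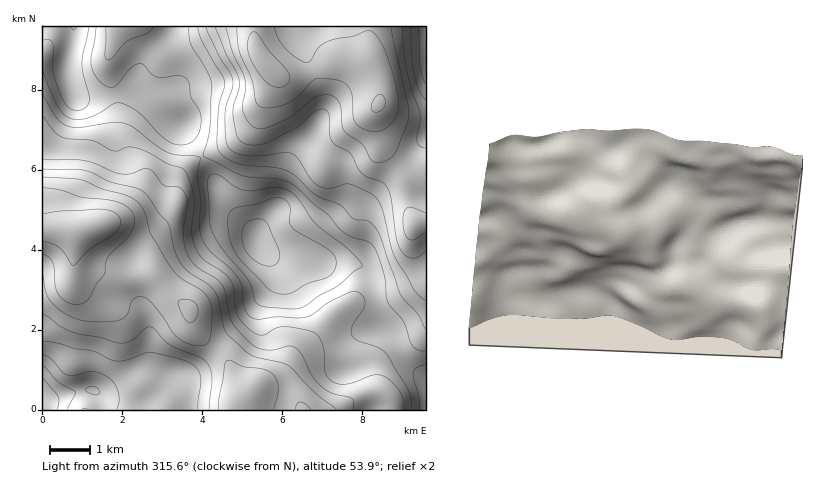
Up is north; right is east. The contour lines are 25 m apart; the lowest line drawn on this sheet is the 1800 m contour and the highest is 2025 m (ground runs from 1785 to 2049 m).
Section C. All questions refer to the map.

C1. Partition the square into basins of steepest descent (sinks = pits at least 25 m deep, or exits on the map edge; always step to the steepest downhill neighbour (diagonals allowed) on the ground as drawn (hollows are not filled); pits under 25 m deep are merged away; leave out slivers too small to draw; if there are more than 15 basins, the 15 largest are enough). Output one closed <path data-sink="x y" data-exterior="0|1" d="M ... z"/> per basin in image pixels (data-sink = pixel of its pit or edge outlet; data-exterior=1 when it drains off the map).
<path data-sink="256 240" data-exterior="0" d="M368 26l-114 0 0 16 3 10 17 20 1 6-22 48-19 16-36 17-18 15-4 10-2 26-16 16-8 4-8 1-20-7-14-1-26 6-4 3-3 12 0 18 3 3 40 12 34-3 20 23 18 13 1 12 4 8 33 32 16 34-4 10 0 4 152 0-2-12-10-7-10 0-13-25-5-5-8-2-34 0-10 5-18 16-25 6 21-9 7-7 8-14 51-49 8-4 30-1 44-22 0-58-12 0-7-18-1-26-23-30-5-18-2-22 4-6 0-10-3-14-9-18z"/><path data-sink="74 26" data-exterior="1" d="M254 26l-212 0 0 202 40 2 20-6 16-1 28 8 16-7 12-14 2-26 4-10 18-15 42-21 13-12 5-8 4-14 12-22 1-8-18-22-3-10z"/><path data-sink="42 396" data-exterior="1" d="M70 229l-28 1 0 180 198 0 4-14-12-26-6-10-31-30-4-8-1-12-18-13-20-23-34 3-40-12-3-3 0-18 5-14z"/><path data-sink="426 384" data-exterior="1" d="M426 281l-44 21-30 1-8 4-51 49-8 14-7 7-18 7 22-4 14-13 14-8 34 0 8 2 5 5 13 25 10 0 10 7 2 12 34 0z"/><path data-sink="426 26" data-exterior="1" d="M426 26l-56 0-2 10 0 24 9 18 3 14 0 10-4 6 2 22 5 18 23 30 1 26 7 19 12-1z"/>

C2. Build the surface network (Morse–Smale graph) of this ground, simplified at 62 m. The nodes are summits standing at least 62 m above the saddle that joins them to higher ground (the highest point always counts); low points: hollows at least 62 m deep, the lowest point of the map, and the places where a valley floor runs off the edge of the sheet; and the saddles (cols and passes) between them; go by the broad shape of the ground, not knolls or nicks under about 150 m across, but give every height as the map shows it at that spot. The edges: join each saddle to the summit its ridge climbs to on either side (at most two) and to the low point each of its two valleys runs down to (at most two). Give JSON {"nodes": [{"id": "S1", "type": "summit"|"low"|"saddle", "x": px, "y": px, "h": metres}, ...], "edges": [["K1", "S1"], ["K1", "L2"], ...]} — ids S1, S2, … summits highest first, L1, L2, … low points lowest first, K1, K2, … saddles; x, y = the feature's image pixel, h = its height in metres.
{"nodes": [
{"id": "S1", "type": "summit", "x": 84, "y": 228, "h": 2049},
{"id": "S2", "type": "summit", "x": 264, "y": 62, "h": 2037},
{"id": "L1", "type": "low", "x": 256, "y": 240, "h": 1785},
{"id": "L2", "type": "low", "x": 74, "y": 28, "h": 1799},
{"id": "L3", "type": "low", "x": 42, "y": 396, "h": 1831},
{"id": "L4", "type": "low", "x": 426, "y": 28, "h": 1880},
{"id": "K1", "type": "saddle", "x": 216, "y": 350, "h": 1969},
{"id": "K2", "type": "saddle", "x": 406, "y": 192, "h": 1967},
{"id": "K3", "type": "saddle", "x": 202, "y": 158, "h": 1875},
{"id": "K4", "type": "saddle", "x": 378, "y": 302, "h": 1869}],
"edges": [["K1", "S1"], ["K1", "L1"], ["K1", "L3"], ["K2", "S2"], ["K2", "L1"], ["K2", "L4"], ["K3", "S1"], ["K3", "S2"], ["K3", "L1"], ["K3", "L2"], ["K4", "S1"], ["K4", "S2"], ["K4", "L1"]]}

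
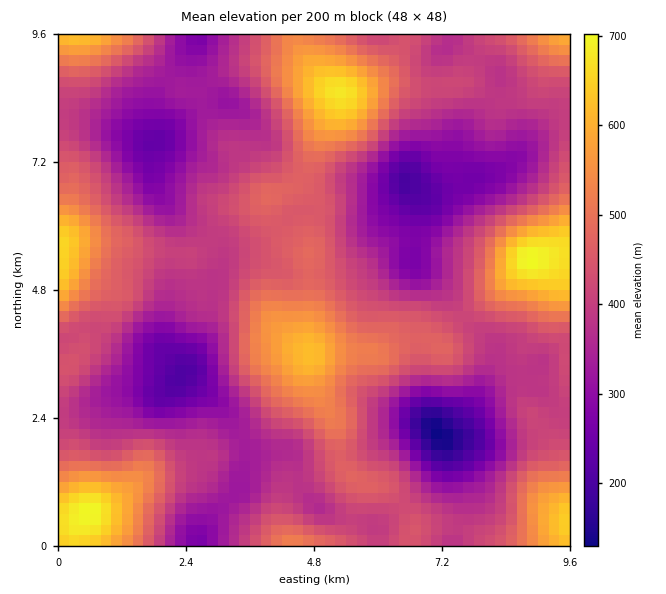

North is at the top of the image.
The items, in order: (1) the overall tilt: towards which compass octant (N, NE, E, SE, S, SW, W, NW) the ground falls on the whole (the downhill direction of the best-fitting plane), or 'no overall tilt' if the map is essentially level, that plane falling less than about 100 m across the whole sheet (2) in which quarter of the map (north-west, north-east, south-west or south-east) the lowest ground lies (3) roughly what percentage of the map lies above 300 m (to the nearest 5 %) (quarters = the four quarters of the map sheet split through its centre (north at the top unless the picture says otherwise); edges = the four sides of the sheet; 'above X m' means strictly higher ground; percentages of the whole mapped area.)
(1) No overall tilt - high and low ground are spread across the sheet.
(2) The lowest ground is in the south-east quarter.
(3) About 85 % of the map lies above 300 m.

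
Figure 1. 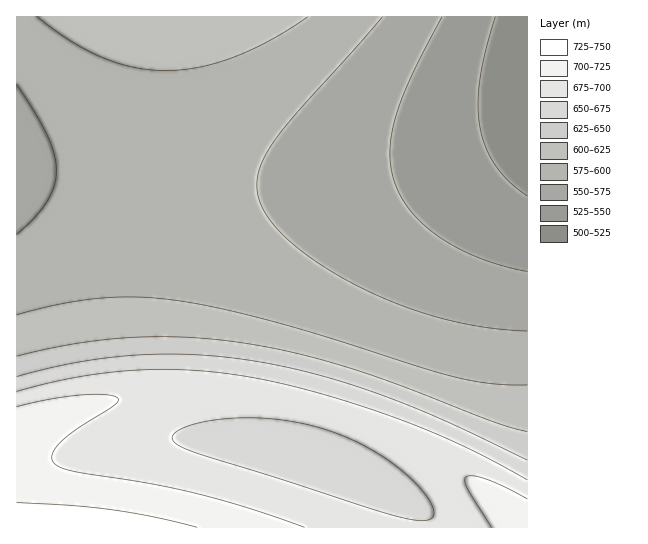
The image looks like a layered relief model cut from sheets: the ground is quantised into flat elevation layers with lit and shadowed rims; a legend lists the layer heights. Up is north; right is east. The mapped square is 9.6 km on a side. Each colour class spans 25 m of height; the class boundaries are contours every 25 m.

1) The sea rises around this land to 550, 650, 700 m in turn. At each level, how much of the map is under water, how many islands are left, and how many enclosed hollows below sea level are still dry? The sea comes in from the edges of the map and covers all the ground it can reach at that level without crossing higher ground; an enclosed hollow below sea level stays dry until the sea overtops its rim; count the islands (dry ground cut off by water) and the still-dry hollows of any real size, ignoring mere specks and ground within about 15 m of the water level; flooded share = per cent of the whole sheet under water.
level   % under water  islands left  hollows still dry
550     11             0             0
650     72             0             0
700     93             0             0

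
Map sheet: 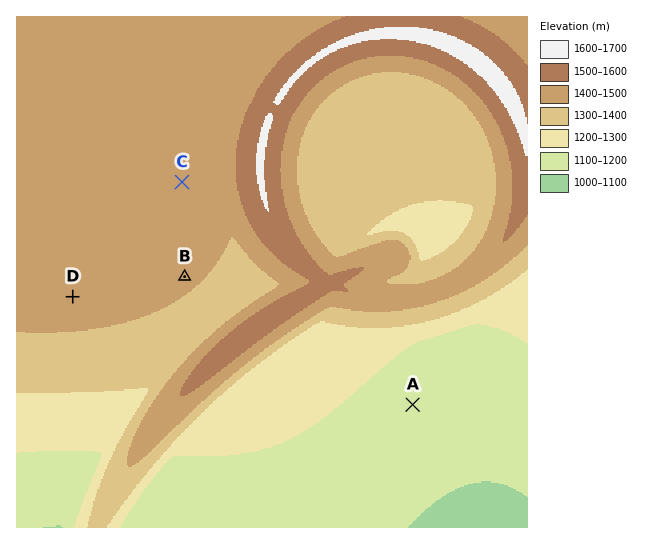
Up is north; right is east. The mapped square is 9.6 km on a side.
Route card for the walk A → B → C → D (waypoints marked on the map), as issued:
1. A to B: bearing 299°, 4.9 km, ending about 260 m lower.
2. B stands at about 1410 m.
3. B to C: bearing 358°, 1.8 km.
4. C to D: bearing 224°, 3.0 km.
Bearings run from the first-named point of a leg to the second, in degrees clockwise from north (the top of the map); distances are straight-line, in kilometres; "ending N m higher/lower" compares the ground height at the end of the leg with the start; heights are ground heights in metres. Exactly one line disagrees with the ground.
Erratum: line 1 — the sense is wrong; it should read higher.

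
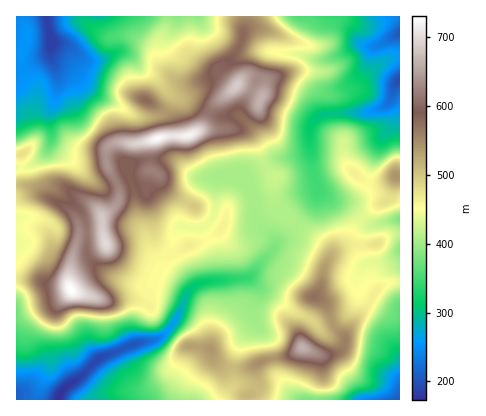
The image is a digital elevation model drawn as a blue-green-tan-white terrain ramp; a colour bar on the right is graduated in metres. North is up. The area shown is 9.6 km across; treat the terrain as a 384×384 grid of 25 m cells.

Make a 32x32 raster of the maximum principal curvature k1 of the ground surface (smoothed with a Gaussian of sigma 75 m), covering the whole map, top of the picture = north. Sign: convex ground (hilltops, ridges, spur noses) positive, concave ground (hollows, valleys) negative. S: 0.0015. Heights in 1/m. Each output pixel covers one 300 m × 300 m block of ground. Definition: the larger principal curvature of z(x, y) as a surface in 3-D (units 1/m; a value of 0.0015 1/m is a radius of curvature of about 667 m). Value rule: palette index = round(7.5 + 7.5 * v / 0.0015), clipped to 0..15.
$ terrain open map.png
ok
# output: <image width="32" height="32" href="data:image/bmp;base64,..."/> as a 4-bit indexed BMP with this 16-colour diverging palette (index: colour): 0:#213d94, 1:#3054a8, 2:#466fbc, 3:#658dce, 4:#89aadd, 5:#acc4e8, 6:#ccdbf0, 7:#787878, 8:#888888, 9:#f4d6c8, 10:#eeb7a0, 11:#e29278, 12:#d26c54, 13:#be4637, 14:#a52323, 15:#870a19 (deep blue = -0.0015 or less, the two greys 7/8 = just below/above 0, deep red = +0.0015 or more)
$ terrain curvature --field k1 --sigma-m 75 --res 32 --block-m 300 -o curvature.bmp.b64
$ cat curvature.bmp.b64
<image width="32" height="32" href="data:image/bmp;base64,Qk12AgAAAAAAAHYAAAAoAAAAIAAAACAAAAABAAQAAAAAAAACAAATCwAAEwsAABAAAAAAAAAAlD0hAKhUMAC8b0YAzo1lAN2qiQDoxKwA8NvMAHh4eACIiIgAyNb0AKC37gB4kuIAVGzSADdGvgAjI6UAGQqHAImnrLqZmJiHiaqod4moaZmIuHepiJmYh4l4qIicubuYiJqYiqmKqHmpq6d4i4ineJiJmniKu9uJqpvv+73bqJiYeImZh3ef67h4hp/qraiImJqni5eJismpd3afl5y2eJm9dYqIvaeqmYeJyojI2YmKvqi967y4m4iIipmLp5yIaJv//8qayJuqmYecy6h6pqur6piHeLl4iJiImayHeLubmtiIiIiqmIiHiYeNh4iJeIj4m7mHipmZmYiHjKh4iHeY+a7JiImpiJmIiHq5mqd3p8ufqHmImZmIiIiJqZrKiIW7r2Z5h4iKh4iImImXiXd66L23ineai4iIiYd4mqib3Yra6qqKy5qYiJh3eIi7q5nLh9mau4h4iImYd3iYm7q8p4zImchXeIeJmIiKur2oiYefh5qph3d3mZiIm6mu6nmIromKd6d4eJiYeJqXfa+Yq77///7qmZqJqHiql2p7qqeKqIvu/93bnJeKu7qYiXiHm5d4iHyIeul2eJmImYmHiJmpzadpyXroiIiZiIiImIdovtqHd665y4eJqaqYiJeHeaqJiamJ6ZyoeJiJl5mIiHiqeaiKqazd7bvKiamZeId4iIqIiaupZ4mIipirmneHmoiZiZh42Web3Lh3iZqIibqqiZiXdsu964ipiZeaiauYiHiniIm6qneImqma"/>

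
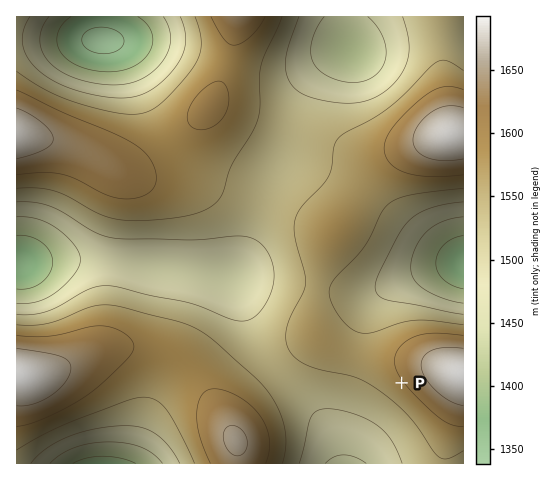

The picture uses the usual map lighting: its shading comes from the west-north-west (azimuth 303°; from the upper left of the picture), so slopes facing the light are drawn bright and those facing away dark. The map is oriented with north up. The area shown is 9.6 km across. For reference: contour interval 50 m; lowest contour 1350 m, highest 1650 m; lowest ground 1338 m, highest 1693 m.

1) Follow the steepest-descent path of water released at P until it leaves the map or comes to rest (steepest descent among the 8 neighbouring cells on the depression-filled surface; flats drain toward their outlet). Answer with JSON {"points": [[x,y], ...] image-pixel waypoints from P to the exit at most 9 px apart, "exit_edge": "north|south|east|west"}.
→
{"points": [[402, 383], [392, 392], [383, 402], [374, 411], [364, 420], [357, 430], [356, 439], [356, 448], [356, 458], [356, 463]], "exit_edge": "south"}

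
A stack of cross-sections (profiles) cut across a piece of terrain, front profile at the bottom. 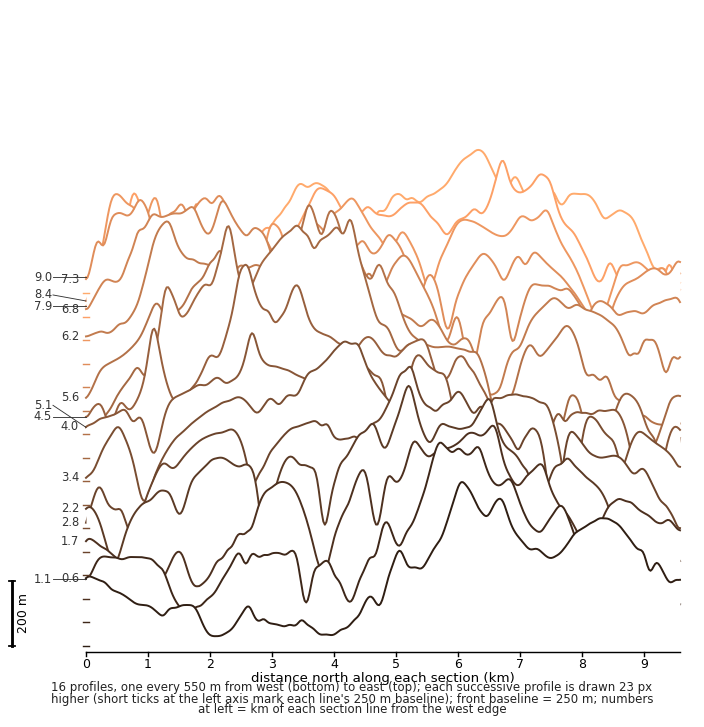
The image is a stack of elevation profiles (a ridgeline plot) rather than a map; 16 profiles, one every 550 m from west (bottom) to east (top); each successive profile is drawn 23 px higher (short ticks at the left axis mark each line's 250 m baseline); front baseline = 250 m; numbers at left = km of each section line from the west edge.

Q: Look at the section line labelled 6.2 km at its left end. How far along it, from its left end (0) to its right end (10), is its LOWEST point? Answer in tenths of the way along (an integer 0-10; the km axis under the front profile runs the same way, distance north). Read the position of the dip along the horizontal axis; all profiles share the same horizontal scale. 7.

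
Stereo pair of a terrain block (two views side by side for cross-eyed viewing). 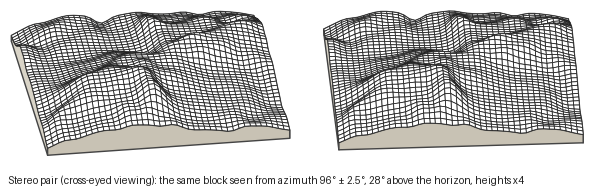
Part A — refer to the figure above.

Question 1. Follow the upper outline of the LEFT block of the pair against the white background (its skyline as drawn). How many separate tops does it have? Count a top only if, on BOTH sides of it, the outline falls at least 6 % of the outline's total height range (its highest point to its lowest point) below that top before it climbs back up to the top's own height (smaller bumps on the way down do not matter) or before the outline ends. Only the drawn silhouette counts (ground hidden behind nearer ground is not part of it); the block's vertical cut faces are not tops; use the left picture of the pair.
2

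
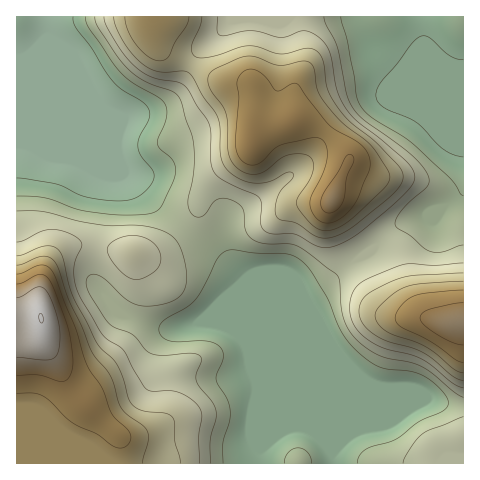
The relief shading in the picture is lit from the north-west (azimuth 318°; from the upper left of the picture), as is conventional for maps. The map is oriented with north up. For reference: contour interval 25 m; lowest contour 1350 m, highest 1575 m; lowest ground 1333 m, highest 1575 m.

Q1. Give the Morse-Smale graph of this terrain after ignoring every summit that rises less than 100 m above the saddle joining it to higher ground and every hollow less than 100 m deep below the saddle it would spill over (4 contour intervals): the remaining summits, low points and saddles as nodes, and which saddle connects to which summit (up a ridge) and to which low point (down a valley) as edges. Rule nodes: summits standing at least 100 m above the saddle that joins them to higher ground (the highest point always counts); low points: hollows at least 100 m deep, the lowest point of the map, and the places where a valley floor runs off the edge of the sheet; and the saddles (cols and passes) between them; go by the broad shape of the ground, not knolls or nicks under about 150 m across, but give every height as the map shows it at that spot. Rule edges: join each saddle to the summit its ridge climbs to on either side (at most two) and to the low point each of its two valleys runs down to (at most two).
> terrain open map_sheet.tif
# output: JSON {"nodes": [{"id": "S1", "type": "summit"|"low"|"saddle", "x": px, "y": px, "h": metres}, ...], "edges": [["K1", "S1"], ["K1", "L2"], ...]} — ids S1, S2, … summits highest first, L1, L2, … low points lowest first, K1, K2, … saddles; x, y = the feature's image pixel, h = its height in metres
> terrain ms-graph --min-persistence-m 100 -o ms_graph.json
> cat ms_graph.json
{"nodes": [
{"id": "S1", "type": "summit", "x": 41, "y": 319, "h": 1575},
{"id": "S2", "type": "summit", "x": 460, "y": 323, "h": 1541},
{"id": "S3", "type": "summit", "x": 332, "y": 200, "h": 1536},
{"id": "L1", "type": "low", "x": 67, "y": 112, "h": 1333},
{"id": "K1", "type": "saddle", "x": 383, "y": 237, "h": 1404},
{"id": "K2", "type": "saddle", "x": 183, "y": 230, "h": 1393}],
"edges": [["K1", "S2"], ["K1", "S3"], ["K1", "L1"], ["K2", "S1"], ["K2", "S3"], ["K2", "L1"]]}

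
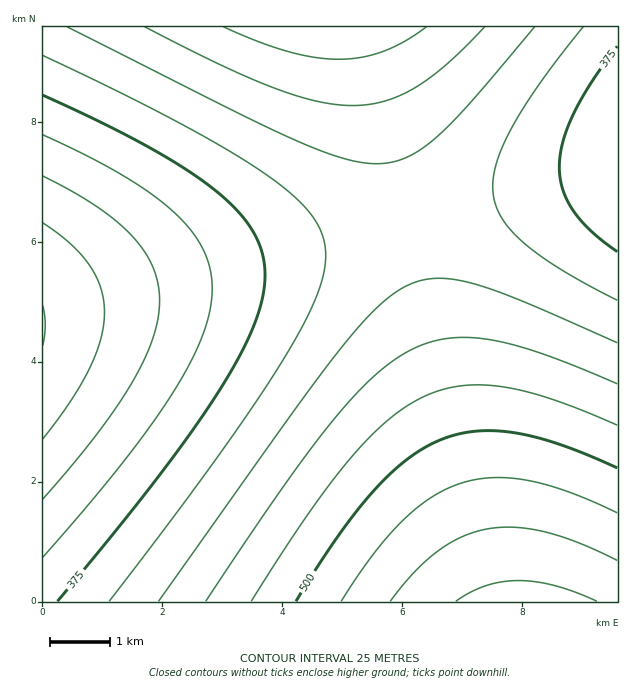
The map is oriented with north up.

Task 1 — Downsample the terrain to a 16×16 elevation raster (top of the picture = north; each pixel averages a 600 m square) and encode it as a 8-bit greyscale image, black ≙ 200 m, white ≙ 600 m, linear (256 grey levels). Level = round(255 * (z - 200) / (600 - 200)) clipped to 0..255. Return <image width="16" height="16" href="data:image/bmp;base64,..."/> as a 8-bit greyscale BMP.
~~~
<image width="16" height="16" href="data:image/bmp;base64,Qk02BQAAAAAAADYEAAAoAAAAEAAAABAAAAABAAgAAAAAAAABAAATCwAAEwsAAAABAAAAAAAAAAAAAAEBAQACAgIAAwMDAAQEBAAFBQUABgYGAAcHBwAICAgACQkJAAoKCgALCwsADAwMAA0NDQAODg4ADw8PABAQEAAREREAEhISABMTEwAUFBQAFRUVABYWFgAXFxcAGBgYABkZGQAaGhoAGxsbABwcHAAdHR0AHh4eAB8fHwAgICAAISEhACIiIgAjIyMAJCQkACUlJQAmJiYAJycnACgoKAApKSkAKioqACsrKwAsLCwALS0tAC4uLgAvLy8AMDAwADExMQAyMjIAMzMzADQ0NAA1NTUANjY2ADc3NwA4ODgAOTk5ADo6OgA7OzsAPDw8AD09PQA+Pj4APz8/AEBAQABBQUEAQkJCAENDQwBEREQARUVFAEZGRgBHR0cASEhIAElJSQBKSkoAS0tLAExMTABNTU0ATk5OAE9PTwBQUFAAUVFRAFJSUgBTU1MAVFRUAFVVVQBWVlYAV1dXAFhYWABZWVkAWlpaAFtbWwBcXFwAXV1dAF5eXgBfX18AYGBgAGFhYQBiYmIAY2NjAGRkZABlZWUAZmZmAGdnZwBoaGgAaWlpAGpqagBra2sAbGxsAG1tbQBubm4Ab29vAHBwcABxcXEAcnJyAHNzcwB0dHQAdXV1AHZ2dgB3d3cAeHh4AHl5eQB6enoAe3t7AHx8fAB9fX0Afn5+AH9/fwCAgIAAgYGBAIKCggCDg4MAhISEAIWFhQCGhoYAh4eHAIiIiACJiYkAioqKAIuLiwCMjIwAjY2NAI6OjgCPj48AkJCQAJGRkQCSkpIAk5OTAJSUlACVlZUAlpaWAJeXlwCYmJgAmZmZAJqamgCbm5sAnJycAJ2dnQCenp4An5+fAKCgoAChoaEAoqKiAKOjowCkpKQApaWlAKampgCnp6cAqKioAKmpqQCqqqoAq6urAKysrACtra0Arq6uAK+vrwCwsLAAsbGxALKysgCzs7MAtLS0ALW1tQC2trYAt7e3ALi4uAC5ubkAurq6ALu7uwC8vLwAvb29AL6+vgC/v78AwMDAAMHBwQDCwsIAw8PDAMTExADFxcUAxsbGAMfHxwDIyMgAycnJAMrKygDLy8sAzMzMAM3NzQDOzs4Az8/PANDQ0ADR0dEA0tLSANPT0wDU1NQA1dXVANbW1gDX19cA2NjYANnZ2QDa2toA29vbANzc3ADd3d0A3t7eAN/f3wDg4OAA4eHhAOLi4gDj4+MA5OTkAOXl5QDm5uYA5+fnAOjo6ADp6ekA6urqAOvr6wDs7OwA7e3tAO7u7gDv7+8A8PDwAPHx8QDy8vIA8/PzAPT09AD19fUA9vb2APf39wD4+PgA+fn5APr6+gD7+/sA/Pz8AP39/QD+/v4A////AGx3g46bp7TBztnj6+/w7ulibnmGkp+sucXR2uHl5eLeWWRwfImWo7C9yNHX2trX0k9aZnOAjZqns77HzM7OysVFUV1pdoORnam0vMHCwb24PUhUYW16h5SgqrG1trSvqjdCTVllcn+Llp+mqammopw0PklUYGx4hI6Wm56dmZSONT5IUl1pdH6HjpOTkY2HgTpCS1VfaXN8hIqMi4iDfHVDS1NbZG53f4WJiYeCe3RsT1ZdZW52foWJi4qGgHhvZ1xjanJ6gYiOkZKPiYJ4b2VqcXiAh4+Vmpybl5CHfXJoeYCHj5ado6eopqGZj4R5bYeOlp2lq7G0tLGro5iNgXY="/>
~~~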